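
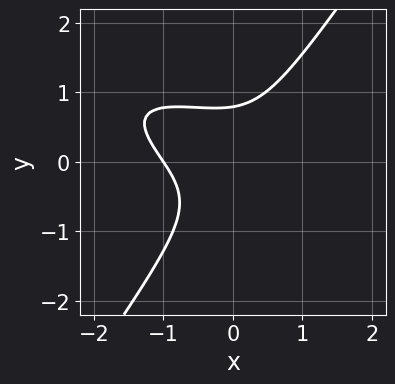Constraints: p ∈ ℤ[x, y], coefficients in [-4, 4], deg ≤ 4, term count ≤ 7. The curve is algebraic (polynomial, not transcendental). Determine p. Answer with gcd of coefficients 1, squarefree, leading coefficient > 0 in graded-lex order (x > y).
x^3 + 2*x^2*y + x*y^2 - 2*y^3 + 1

The degree is 3 — no degree-2 curve has this shape.
Against the integer gridlines: it crosses the x-axis at the gridline x = -1.
These observations pin down the coefficients.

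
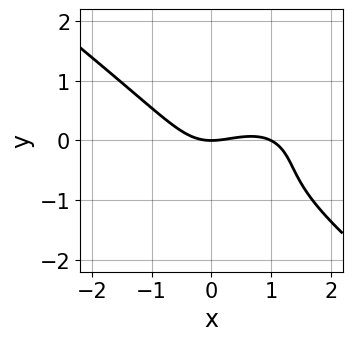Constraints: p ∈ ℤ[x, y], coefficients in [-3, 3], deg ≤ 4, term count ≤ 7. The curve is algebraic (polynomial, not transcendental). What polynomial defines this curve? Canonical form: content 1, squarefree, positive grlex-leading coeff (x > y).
(a) deg p = 3. No degree-2 curve has this shape.
(b) From the axis intercepts and sections: among the integer gridlines, it crosses the x-axis at x ∈ {0, 1}; it meets the y-axis at y = 0 (among the integer gridlines).
(c) The integer polynomial consistent with all of this is the stated p.

x^3 + 2*y^3 - x^2 + 2*y^2 + 2*y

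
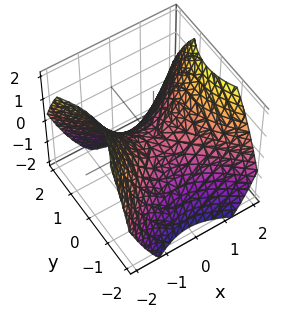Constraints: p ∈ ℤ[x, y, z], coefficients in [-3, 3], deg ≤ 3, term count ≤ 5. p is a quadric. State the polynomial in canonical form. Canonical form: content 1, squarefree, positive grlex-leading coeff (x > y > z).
First, degree: a hyperbolic paraboloid; a quadric, so deg p = 2.
Next, symmetries: it's symmetric under y → −y, forcing even powers of y; the x ↦ −x reflection is a symmetry, so x appears only in even powers.
Next, reading off the gridlines: one z-axis crossing is at z = 0; one x-axis crossing is at x = 0; it meets the y-axis at y = 0 (among the integer gridlines).
Finally, the integer polynomial consistent with all of this is the stated p.

2*x^2 - 2*y^2 - 3*z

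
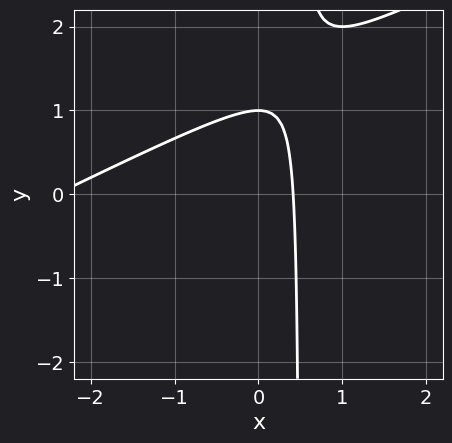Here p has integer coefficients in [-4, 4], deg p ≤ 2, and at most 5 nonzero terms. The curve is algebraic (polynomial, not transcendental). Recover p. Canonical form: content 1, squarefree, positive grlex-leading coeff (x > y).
1. Degree: the shape is more complex than any degree-1 curve, so deg p = 2.
2. Checking where it meets the axes: one y-axis crossing is at y = 1.
3. These observations pin down the coefficients.

x^2 - 2*x*y + 2*x + y - 1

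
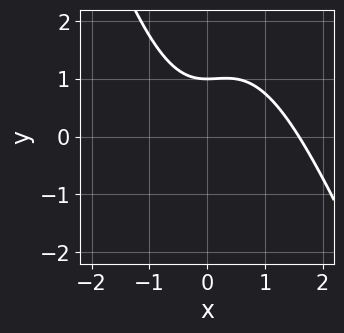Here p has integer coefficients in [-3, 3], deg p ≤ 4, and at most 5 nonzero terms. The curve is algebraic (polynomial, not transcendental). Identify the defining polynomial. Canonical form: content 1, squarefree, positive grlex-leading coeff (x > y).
(a) The degree is 3 — no degree-2 curve has this shape.
(b) Observable constraints: one y-axis crossing is at y = 1.
(c) Together with the visible shape, these determine p as stated.

2*x^3 + x^2*y - 2*x^2 + 3*y - 3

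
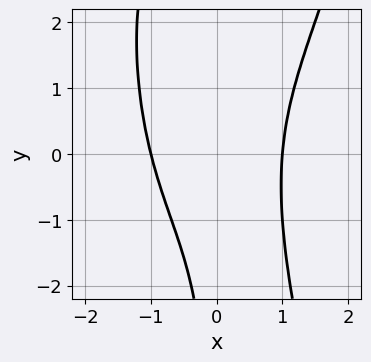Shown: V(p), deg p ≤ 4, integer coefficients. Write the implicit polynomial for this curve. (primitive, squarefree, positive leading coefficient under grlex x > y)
3*x^4 - 2*x^2*y - x*y^2 + x*y - 3

1. The degree is 4 — a generic line meets the curve in up to 4 points.
2. Checking where it meets the axes: among the integer gridlines, it crosses the x-axis at x ∈ {-1, 1}; the curve avoids every integer y-axis point in the box.
3. Matching integer coefficients to the picture gives p.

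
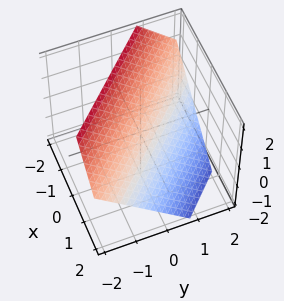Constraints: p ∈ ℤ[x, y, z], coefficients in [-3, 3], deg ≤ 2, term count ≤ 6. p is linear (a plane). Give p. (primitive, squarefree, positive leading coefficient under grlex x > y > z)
1. The degree is 1 — the surface is flat (a plane).
2. Matching integer coefficients to the picture gives p.

3*x + 3*y + 3*z - 2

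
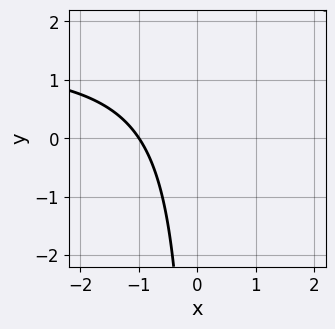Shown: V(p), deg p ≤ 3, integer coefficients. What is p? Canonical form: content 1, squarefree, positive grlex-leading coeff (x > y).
1. deg p = 2. The shape is more complex than any degree-1 curve.
2. Reading off the gridlines: it crosses the x-axis at the gridline x = -1; the curve avoids every integer y-axis point in the box.
3. Together with the visible shape, these determine p as stated.

2*x*y - 3*x - 3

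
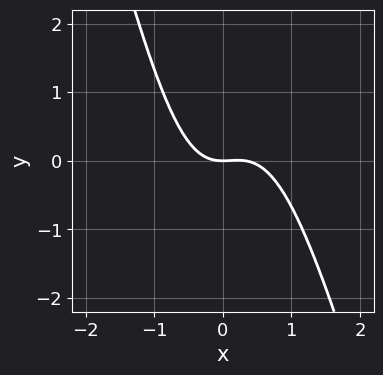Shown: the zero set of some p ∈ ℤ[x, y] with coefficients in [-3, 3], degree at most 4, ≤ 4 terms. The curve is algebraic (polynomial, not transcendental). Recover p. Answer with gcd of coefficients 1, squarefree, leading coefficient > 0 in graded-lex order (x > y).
3*x^3 + x^2*y - x^2 + 2*y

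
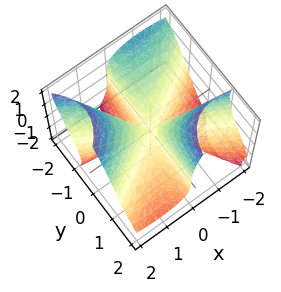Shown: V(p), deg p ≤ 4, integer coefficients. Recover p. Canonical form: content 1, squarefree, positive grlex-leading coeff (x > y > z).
(a) deg p = 3.
(b) Against the integer gridlines: one z-axis crossing is at z = 0; it meets the x-axis at x = 0 (among the integer gridlines); every point of the y-axis in the box is on the surface.
(c) Fitting integer coefficients to these (and the overall shape) gives p.

x^3 - 3*x*y^2 - 3*x*y*z - z^3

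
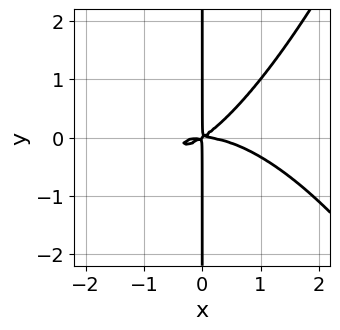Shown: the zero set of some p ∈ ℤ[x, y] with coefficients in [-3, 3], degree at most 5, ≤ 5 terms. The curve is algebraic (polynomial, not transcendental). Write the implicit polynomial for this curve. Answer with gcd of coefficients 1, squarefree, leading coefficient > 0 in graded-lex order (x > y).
x^4 + 2*x^2*y - 3*x*y^2

(a) deg p = 4. No degree-3 curve has this shape.
(b) From the visible intercepts: every point of the y-axis in the box is on the curve.
(c) Matching integer coefficients to the picture gives p.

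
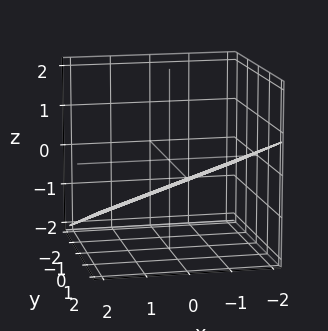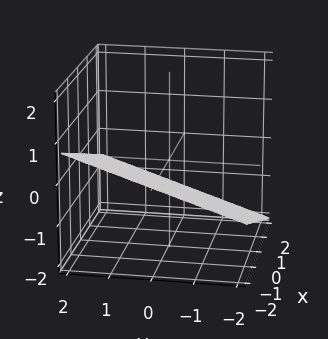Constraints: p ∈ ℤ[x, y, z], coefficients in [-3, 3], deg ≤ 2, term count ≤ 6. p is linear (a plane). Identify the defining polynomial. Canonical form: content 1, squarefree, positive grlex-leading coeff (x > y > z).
x - y + 3*z + 2

1. Degree: the surface is flat (a plane), so deg p = 1.
2. Against the integer gridlines: it meets the y-axis at y = 2 (among the integer gridlines); it meets the x-axis at x = -2 (among the integer gridlines).
3. These observations pin down the coefficients.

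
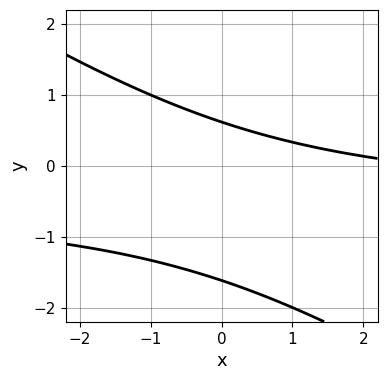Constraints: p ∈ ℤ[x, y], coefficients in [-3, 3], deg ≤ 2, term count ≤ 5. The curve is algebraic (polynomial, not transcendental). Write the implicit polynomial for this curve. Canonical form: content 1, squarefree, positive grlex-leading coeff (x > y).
The degree is 2 — a generic line meets the curve in up to 2 points.
From the axis intercepts and sections: the curve avoids every integer x-axis point in the box.
Solving for integer coefficients yields p as stated.

2*x*y + 3*y^2 + x + 3*y - 3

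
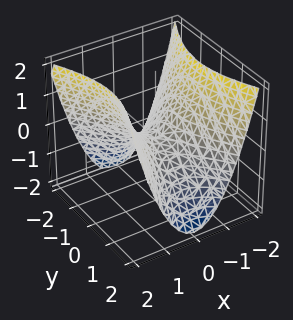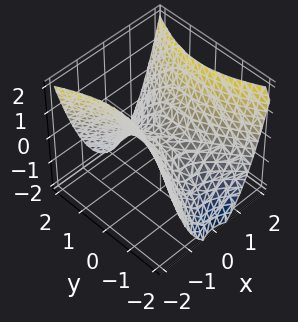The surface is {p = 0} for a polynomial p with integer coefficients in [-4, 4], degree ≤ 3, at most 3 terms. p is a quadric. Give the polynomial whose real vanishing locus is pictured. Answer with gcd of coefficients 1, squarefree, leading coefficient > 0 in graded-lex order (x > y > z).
2*x^2 - y^2 - 2*z

(a) Degree: a saddle surface; a quadric, so deg p = 2.
(b) Symmetries: the x ↦ −x reflection is a symmetry, so x appears only in even powers; it's symmetric under y → −y, forcing even powers of y.
(c) Against the integer gridlines: it meets the z-axis at z = 0 (among the integer gridlines); it crosses the x-axis at the gridline x = 0; it meets the y-axis at y = 0 (among the integer gridlines).
(d) Matching integer coefficients to the picture gives p.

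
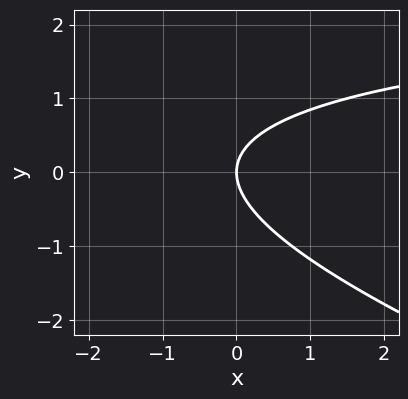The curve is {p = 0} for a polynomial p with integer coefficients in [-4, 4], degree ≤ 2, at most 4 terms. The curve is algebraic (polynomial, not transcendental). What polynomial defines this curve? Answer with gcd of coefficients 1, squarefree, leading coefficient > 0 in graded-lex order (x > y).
(a) Degree: the shape is more complex than any degree-1 curve, so deg p = 2.
(b) From the axis intercepts and sections: it crosses the y-axis at the gridline y = 0; it meets the x-axis at x = 0 (among the integer gridlines).
(c) Assembling these constraints gives the stated polynomial.

x*y + 3*y^2 - 3*x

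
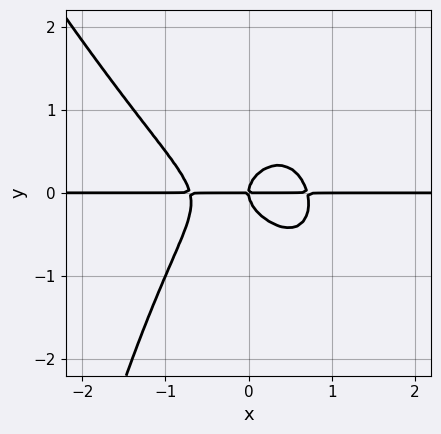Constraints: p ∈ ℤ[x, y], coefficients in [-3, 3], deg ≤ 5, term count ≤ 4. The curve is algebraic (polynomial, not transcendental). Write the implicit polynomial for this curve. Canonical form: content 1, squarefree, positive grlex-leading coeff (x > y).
(a) Degree: a generic line meets the curve in up to 4 points, so deg p = 4.
(b) Checking where it meets the axes: it meets the y-axis at y = 0 (among the integer gridlines); the visible x-axis segment lies entirely on the curve.
(c) Together with the visible shape, these determine p as stated.

2*x^3*y + x^2*y^2 + 2*y^3 - x*y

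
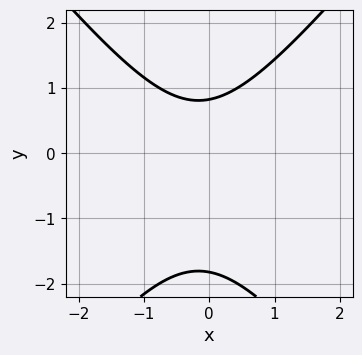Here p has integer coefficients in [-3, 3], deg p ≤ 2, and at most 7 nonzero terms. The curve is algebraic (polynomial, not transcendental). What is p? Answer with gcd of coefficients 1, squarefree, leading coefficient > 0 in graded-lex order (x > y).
1. Degree: a generic line meets the curve in up to 2 points, so deg p = 2.
2. Observable constraints: no x-intercept at any integer in the box.
3. Together with the visible shape, these determine p as stated.

3*x^2 - 2*y^2 + x - 2*y + 3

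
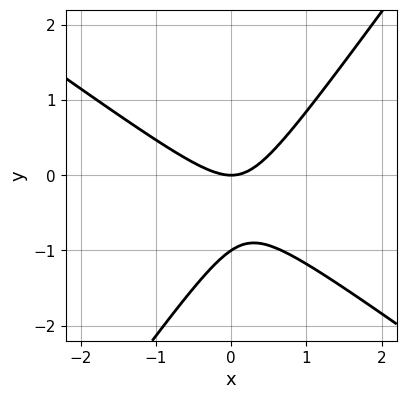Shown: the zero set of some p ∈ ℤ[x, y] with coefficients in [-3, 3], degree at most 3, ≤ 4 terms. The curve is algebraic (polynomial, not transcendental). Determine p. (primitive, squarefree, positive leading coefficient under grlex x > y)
3*x^2 + 2*x*y - 3*y^2 - 3*y

First, deg p = 2. A generic line meets the curve in up to 2 points.
Then, reading off the gridlines: it meets the x-axis at x = 0 (among the integer gridlines); among the integer gridlines, it crosses the y-axis at y ∈ {-1, 0}.
Finally, together with the visible shape, these determine p as stated.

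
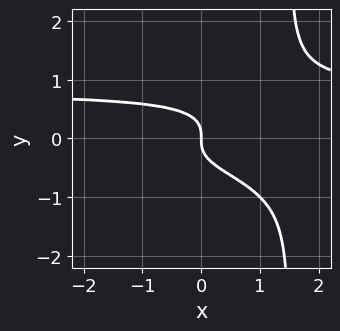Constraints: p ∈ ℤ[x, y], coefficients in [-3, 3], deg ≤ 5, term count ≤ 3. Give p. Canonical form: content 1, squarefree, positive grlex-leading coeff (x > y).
2*x*y^3 - 3*y^3 - x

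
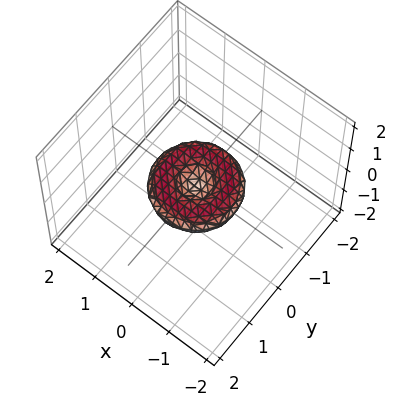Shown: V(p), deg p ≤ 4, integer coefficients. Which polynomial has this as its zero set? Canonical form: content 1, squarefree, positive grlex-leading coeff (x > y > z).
(a) deg p = 4.
(b) Symmetries: rotational symmetry about the z-axis ⇒ p depends on x, y only through x² + y².
(c) From the axis intercepts and sections: a circular section at z = 0 has radius exactly 1; the x-axis gridline crossings are at x ∈ {-1, 0, 1}; it meets the z-axis at z = 0 (among the integer gridlines).
(d) The integer polynomial consistent with all of this is the stated p.

x^4 + 2*x^2*y^2 + y^4 - x^2 - y^2 + 3*z^2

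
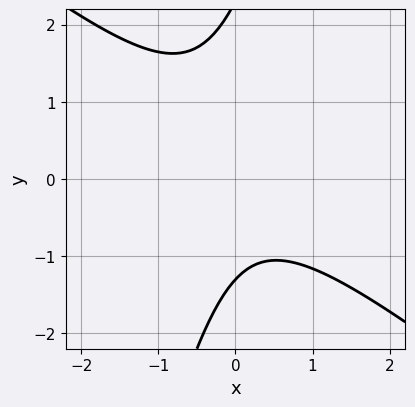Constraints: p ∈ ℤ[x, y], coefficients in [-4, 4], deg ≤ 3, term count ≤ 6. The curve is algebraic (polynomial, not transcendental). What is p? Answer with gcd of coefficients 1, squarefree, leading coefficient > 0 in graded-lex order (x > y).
3*x^2 + 3*x*y - y^2 + y + 3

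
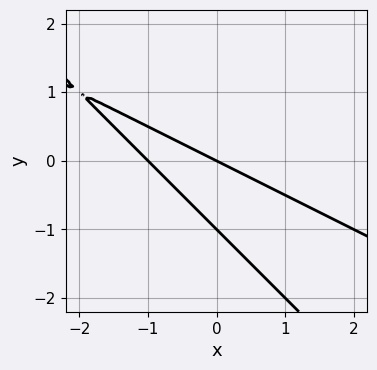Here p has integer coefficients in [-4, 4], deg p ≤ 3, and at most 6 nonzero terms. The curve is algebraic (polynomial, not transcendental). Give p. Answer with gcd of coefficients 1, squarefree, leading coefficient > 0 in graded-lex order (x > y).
(a) The degree is 2 — no degree-1 curve has this shape.
(b) Reading off the gridlines: among the integer gridlines, it crosses the y-axis at y ∈ {-1, 0}; among the integer gridlines, it crosses the x-axis at x ∈ {-1, 0}.
(c) These observations pin down the coefficients.

x^2 + 3*x*y + 2*y^2 + x + 2*y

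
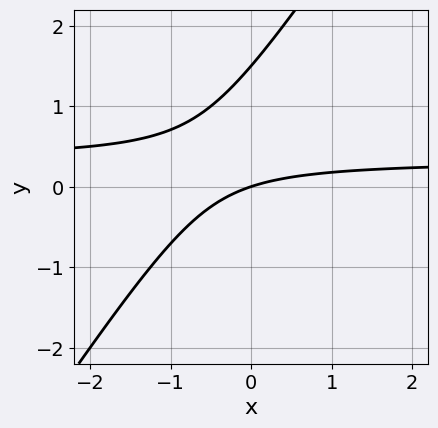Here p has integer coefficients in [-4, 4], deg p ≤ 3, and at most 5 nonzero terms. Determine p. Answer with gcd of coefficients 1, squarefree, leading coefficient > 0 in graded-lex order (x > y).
3*x*y - 2*y^2 - x + 3*y

(a) Degree: the shape is more complex than any degree-1 curve, so deg p = 2.
(b) Against the integer gridlines: it meets the y-axis at y = 0 (among the integer gridlines); it meets the x-axis at x = 0 (among the integer gridlines).
(c) Together with the visible shape, these determine p as stated.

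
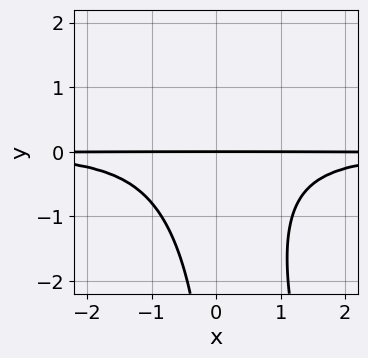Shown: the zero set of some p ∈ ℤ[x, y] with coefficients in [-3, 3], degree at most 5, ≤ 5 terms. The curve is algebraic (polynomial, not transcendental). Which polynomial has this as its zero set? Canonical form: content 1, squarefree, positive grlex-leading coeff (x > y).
3*x^2*y^2 + x*y^3 + 3*y

1. The degree is 4 — no degree-3 curve has this shape.
2. Against the integer gridlines: every point of the x-axis in the box is on the curve; it crosses the y-axis at the gridline y = 0.
3. Putting this together gives p.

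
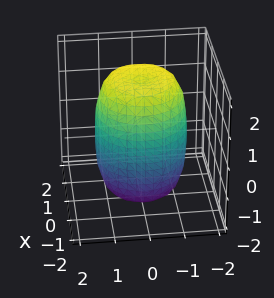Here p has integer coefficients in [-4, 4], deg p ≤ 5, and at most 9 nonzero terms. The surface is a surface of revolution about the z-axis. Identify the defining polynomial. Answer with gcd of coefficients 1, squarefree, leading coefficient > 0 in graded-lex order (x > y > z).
deg p = 4.
Symmetries: rotational symmetry about the z-axis ⇒ p depends on x, y only through x² + y².
From the axis intercepts and sections: a circular section at z = 1 has radius between 1 and 2.
Solving for integer coefficients yields p as stated.

2*x^4 + 4*x^2*y^2 + 2*y^4 - 2*x^2 - 2*y^2 + z^2 - 3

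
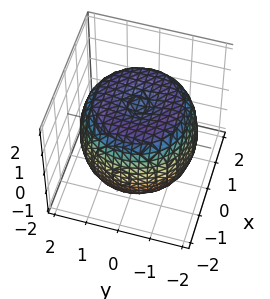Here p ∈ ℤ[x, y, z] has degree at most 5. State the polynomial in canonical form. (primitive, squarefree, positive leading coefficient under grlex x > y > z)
(a) Degree: no degree-3 surface has this shape, so deg p = 4.
(b) Symmetries: every cross-section ⟂ z is a circle, so x, y appear only via x² + y².
(c) Against the integer gridlines: a circular section at z = 1 has radius between 1 and 2.
(d) Assembling these constraints gives the stated polynomial.

x^4 + 2*x^2*y^2 + y^4 - 2*x^2 - 2*y^2 + 2*z^2 - 3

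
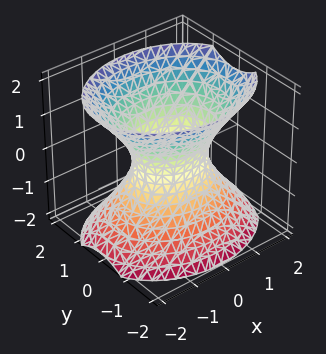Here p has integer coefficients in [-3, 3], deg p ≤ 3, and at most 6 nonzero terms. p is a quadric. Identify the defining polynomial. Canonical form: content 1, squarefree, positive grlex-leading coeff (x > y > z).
2*x^2 + 3*y^2 - 2*z^2 - 2

1. The degree is 2 — one connected sheet with a waist; a quadric.
2. Symmetries: the z ↦ −z reflection is a symmetry, so z appears only in even powers; it's symmetric under y → −y, forcing even powers of y; mirror symmetry x ↦ −x ⇒ only even powers of x.
3. Checking where it meets the axes: no z-intercept at any integer in the box; the x-axis gridline crossings are at x ∈ {-1, 1}.
4. Assembling these constraints gives the stated polynomial.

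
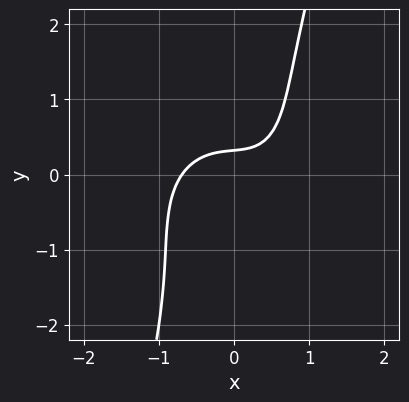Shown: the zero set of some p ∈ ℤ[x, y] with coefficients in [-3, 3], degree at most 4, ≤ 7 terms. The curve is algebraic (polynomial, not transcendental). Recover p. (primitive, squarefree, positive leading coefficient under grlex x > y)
First, degree: the shape is more complex than any degree-2 curve, so deg p = 3.
Finally, solving for integer coefficients yields p as stated.

3*x^3 + 3*x*y^2 - y^3 - 3*y + 1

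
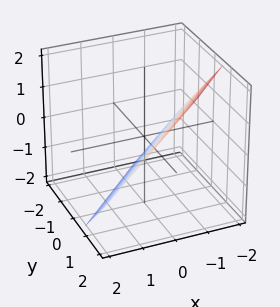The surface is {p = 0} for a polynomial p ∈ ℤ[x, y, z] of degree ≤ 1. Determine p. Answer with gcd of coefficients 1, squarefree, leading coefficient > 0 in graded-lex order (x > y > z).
3*x - 3*y + 3*z + 2

First, deg p = 1.
Finally, matching integer coefficients to the picture gives p.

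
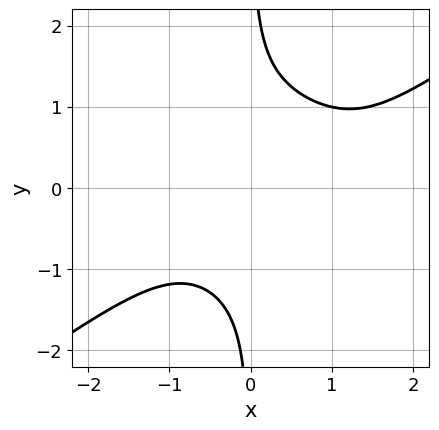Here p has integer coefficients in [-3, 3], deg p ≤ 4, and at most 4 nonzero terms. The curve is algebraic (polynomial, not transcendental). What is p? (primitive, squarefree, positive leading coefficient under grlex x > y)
Degree: the shape is more complex than any degree-3 curve, so deg p = 4.
From the axis intercepts and sections: no x-intercept at any integer in the box; it misses every integer gridline on the y-axis.
Putting this together gives p.

x^4 - 3*x*y^3 - x^3 + 3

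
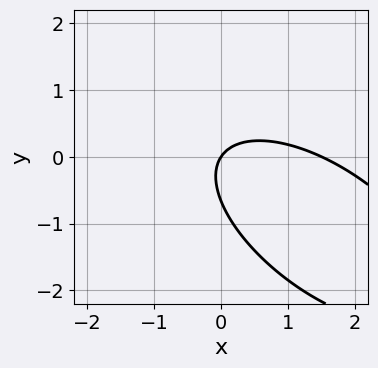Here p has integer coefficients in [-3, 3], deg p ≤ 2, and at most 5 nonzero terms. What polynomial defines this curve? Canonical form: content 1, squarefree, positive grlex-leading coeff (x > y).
1. Degree: no degree-1 curve has this shape, so deg p = 2.
2. From the visible intercepts: it crosses the x-axis at the gridline x = 0; it meets the y-axis at y = 0 (among the integer gridlines).
3. These observations pin down the coefficients.

2*x^2 + 3*x*y + 3*y^2 - 3*x + 2*y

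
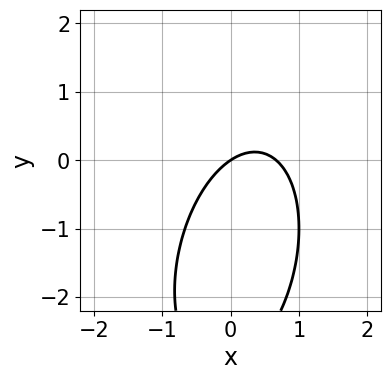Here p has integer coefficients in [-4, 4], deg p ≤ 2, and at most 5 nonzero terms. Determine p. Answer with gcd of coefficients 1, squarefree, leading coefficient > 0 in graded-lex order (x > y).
Degree: the shape is more complex than any degree-1 curve, so deg p = 2.
Reading off the gridlines: one y-axis crossing is at y = 0; one x-axis crossing is at x = 0.
Putting this together gives p.

3*x^2 - x*y + y^2 - 2*x + 3*y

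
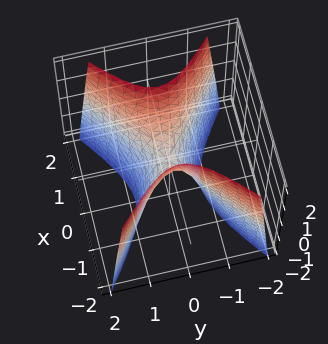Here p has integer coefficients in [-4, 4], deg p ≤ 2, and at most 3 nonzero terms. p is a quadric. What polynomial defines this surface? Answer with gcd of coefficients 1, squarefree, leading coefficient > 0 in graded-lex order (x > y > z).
2*x^2 - 3*y^2 - z

(a) Degree: a hyperbolic paraboloid; a quadric, so deg p = 2.
(b) Symmetries: mirror symmetry x ↦ −x ⇒ only even powers of x; it's symmetric under y → −y, forcing even powers of y.
(c) Observable constraints: it crosses the x-axis at the gridline x = 0; it crosses the y-axis at the gridline y = 0.
(d) Putting this together gives p.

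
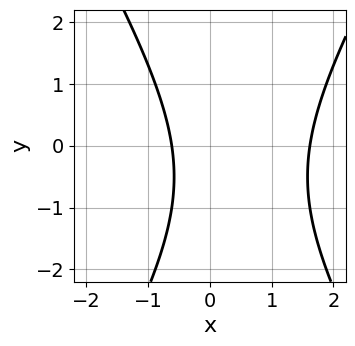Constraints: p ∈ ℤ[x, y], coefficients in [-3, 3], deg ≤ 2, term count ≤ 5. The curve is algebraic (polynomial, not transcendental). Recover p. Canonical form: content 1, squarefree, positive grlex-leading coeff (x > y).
3*x^2 - y^2 - 3*x - y - 3

1. deg p = 2. A generic line meets the curve in up to 2 points.
2. Reading off the gridlines: no y-intercept at any integer in the box.
3. Matching integer coefficients to the picture gives p.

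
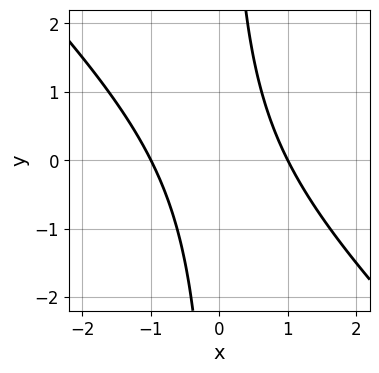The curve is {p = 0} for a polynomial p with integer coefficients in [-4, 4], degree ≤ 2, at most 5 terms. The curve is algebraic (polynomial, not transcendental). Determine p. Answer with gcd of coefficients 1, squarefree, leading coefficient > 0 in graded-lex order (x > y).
deg p = 2. No degree-1 curve has this shape.
Checking where it meets the axes: the x-axis gridline crossings are at x ∈ {-1, 1}; the curve avoids every integer y-axis point in the box.
Matching integer coefficients to the picture gives p.

x^2 + x*y - 1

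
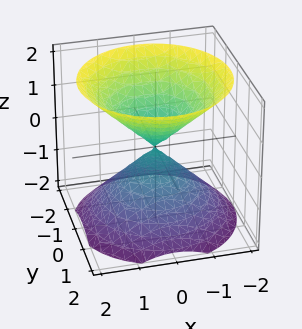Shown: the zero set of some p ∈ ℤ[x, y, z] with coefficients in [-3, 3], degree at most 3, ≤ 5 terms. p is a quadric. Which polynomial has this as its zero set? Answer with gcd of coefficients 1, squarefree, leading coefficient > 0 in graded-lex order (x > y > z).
I count 2 distinct pieces. Treating them together as one polynomial.
Degree: a double cone through the origin; a quadric, so deg p = 2.
Symmetries: the surface is invariant under rotation about z: p = q(x² + y², z); mirror symmetry z ↦ −z ⇒ only even powers of z.
Checking where it meets the axes: one z-axis crossing is at z = 0; it crosses the x-axis at the gridline x = 0; it crosses the y-axis at the gridline y = 0; a circular section at z = 1 has radius exactly 1.
Assembling these constraints gives the stated polynomial.

x^2 + y^2 - z^2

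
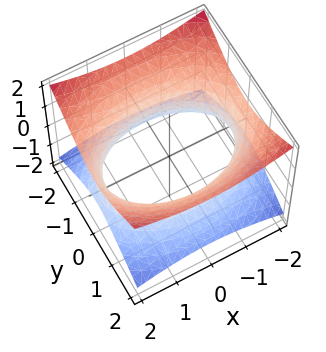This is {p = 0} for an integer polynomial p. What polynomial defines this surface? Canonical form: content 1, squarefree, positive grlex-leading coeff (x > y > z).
The degree is 2 — an hourglass — one-sheet hyperboloid; a quadric.
Symmetries: mirror symmetry z ↦ −z ⇒ only even powers of z; the y ↦ −y reflection is a symmetry, so y appears only in even powers; mirror symmetry x ↦ −x ⇒ only even powers of x.
From the visible intercepts: no z-intercept at any integer in the box.
Fitting integer coefficients to these (and the overall shape) gives p.

x^2 + 2*y^2 - 3*z^2 - 3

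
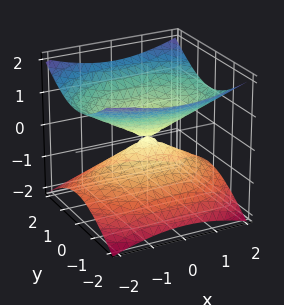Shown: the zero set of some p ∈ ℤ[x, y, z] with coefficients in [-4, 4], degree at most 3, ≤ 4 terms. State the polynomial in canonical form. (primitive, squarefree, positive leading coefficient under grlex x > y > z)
x^2 + 2*y^2 - 3*z^2

Degree: a double cone through the origin; a quadric, so deg p = 2.
Symmetries: it's symmetric under x → −x, forcing even powers of x; the z ↦ −z reflection is a symmetry, so z appears only in even powers; the y ↦ −y reflection is a symmetry, so y appears only in even powers.
Against the integer gridlines: one z-axis crossing is at z = 0; it meets the y-axis at y = 0 (among the integer gridlines); one x-axis crossing is at x = 0.
Matching integer coefficients to the picture gives p.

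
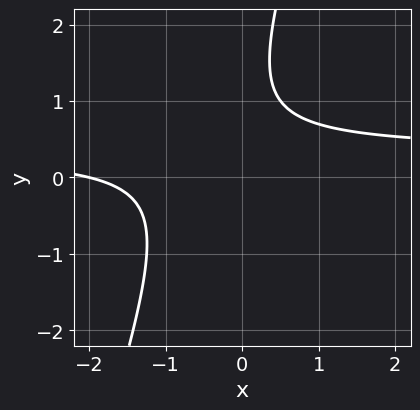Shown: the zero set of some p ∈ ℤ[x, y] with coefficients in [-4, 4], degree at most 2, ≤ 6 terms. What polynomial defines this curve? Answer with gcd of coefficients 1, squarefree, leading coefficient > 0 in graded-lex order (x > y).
3*x*y - y^2 - x + 2*y - 2

First, deg p = 2.
Then, from the visible intercepts: no y-intercept at any integer in the box; one x-axis crossing is at x = -2.
Finally, matching integer coefficients to the picture gives p.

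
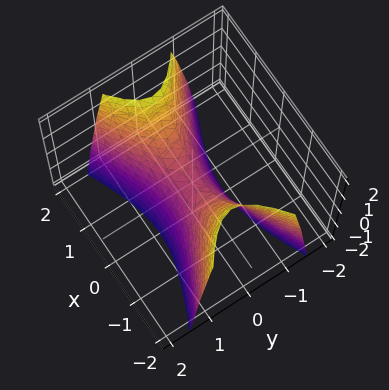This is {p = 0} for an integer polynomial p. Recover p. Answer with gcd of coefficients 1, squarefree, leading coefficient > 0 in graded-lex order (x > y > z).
First, degree: a hyperbolic paraboloid; a quadric, so deg p = 2.
Then, symmetries: it's symmetric under y → −y, forcing even powers of y; the x ↦ −x reflection is a symmetry, so x appears only in even powers.
Next, checking where it meets the axes: one y-axis crossing is at y = 0; one z-axis crossing is at z = 0; it crosses the x-axis at the gridline x = 0.
Finally, putting this together gives p.

x^2 - 3*y^2 - z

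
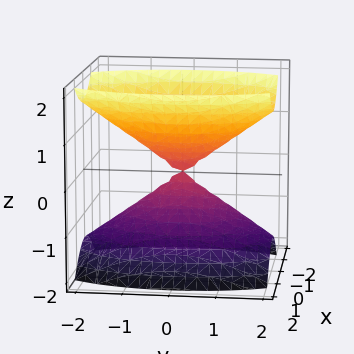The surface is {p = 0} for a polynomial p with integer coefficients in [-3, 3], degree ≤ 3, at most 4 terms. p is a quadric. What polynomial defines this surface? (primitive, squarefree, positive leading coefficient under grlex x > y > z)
I count 2 distinct pieces.
deg p = 2.
Symmetries: mirror symmetry x ↦ −x ⇒ only even powers of x; it's symmetric under z → −z, forcing even powers of z; mirror symmetry y ↦ −y ⇒ only even powers of y.
Checking where it meets the axes: it crosses the y-axis at the gridline y = 0; it crosses the x-axis at the gridline x = 0; it meets the z-axis at z = 0 (among the integer gridlines).
Assembling these constraints gives the stated polynomial.

3*x^2 + y^2 - 2*z^2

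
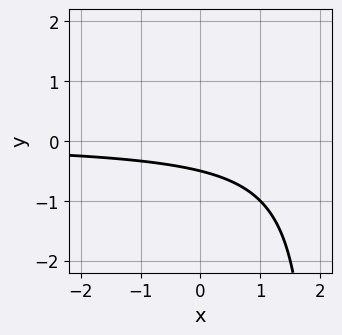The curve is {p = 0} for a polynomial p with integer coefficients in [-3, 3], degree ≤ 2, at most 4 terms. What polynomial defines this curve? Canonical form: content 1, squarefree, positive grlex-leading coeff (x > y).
The degree is 2 — the shape is more complex than any degree-1 curve.
From the visible intercepts: it misses every integer gridline on the x-axis.
Putting this together gives p.

x*y - 2*y - 1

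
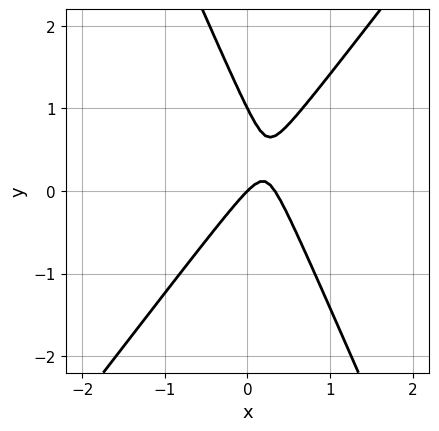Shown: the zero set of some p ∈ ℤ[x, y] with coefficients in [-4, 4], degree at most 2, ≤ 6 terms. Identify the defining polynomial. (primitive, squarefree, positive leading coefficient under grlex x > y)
3*x^2 - x*y - y^2 - x + y

1. Degree: no degree-1 curve has this shape, so deg p = 2.
2. Observable constraints: it crosses the x-axis at the gridline x = 0; the y-axis gridline crossings are at y ∈ {0, 1}.
3. Matching integer coefficients to the picture gives p.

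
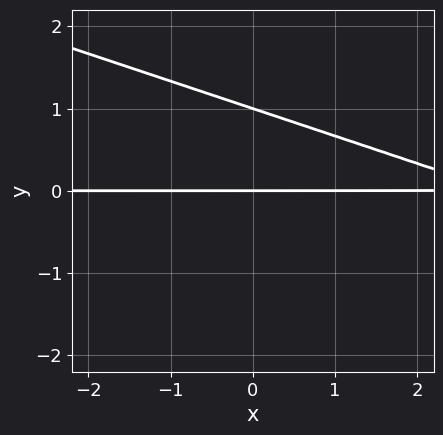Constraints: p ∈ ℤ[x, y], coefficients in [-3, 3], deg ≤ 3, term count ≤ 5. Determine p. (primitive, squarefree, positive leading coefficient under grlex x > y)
x*y + 3*y^2 - 3*y

1. deg p = 2.
2. Checking where it meets the axes: every point of the x-axis in the box is on the curve; the y-axis gridline crossings are at y ∈ {0, 1}.
3. These observations pin down the coefficients.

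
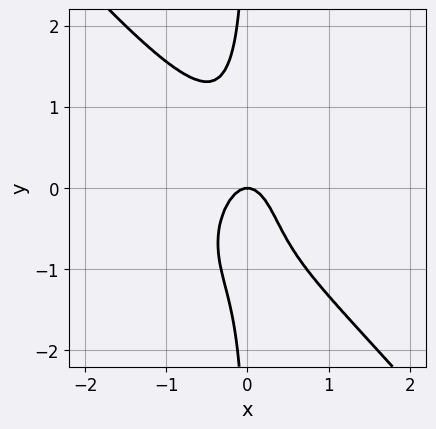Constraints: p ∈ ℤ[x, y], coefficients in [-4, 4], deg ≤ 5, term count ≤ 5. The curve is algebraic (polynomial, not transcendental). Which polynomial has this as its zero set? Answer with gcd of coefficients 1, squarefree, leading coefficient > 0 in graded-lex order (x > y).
1. deg p = 4. The shape is more complex than any degree-3 curve.
2. Against the integer gridlines: one y-axis crossing is at y = 0; one x-axis crossing is at x = 0.
3. These observations pin down the coefficients.

3*x^4 + 2*x*y^3 + 3*x^2 + y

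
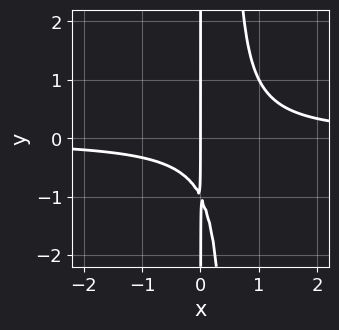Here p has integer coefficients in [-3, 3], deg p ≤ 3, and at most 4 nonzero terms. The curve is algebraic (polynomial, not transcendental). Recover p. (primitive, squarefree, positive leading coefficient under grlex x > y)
2*x^2*y - x*y - x

deg p = 3.
Against the integer gridlines: the visible y-axis segment lies entirely on the curve; one x-axis crossing is at x = 0.
The integer polynomial consistent with all of this is the stated p.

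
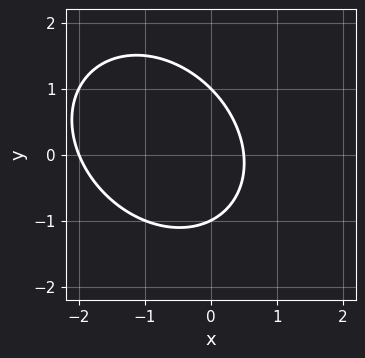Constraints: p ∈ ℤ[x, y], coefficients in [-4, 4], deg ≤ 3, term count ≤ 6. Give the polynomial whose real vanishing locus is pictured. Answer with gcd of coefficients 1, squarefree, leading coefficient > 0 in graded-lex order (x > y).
2*x^2 + x*y + 2*y^2 + 3*x - 2

Degree: the shape is more complex than any degree-1 curve, so deg p = 2.
From the visible intercepts: one x-axis crossing is at x = -2; among the integer gridlines, it crosses the y-axis at y ∈ {-1, 1}.
Solving for integer coefficients yields p as stated.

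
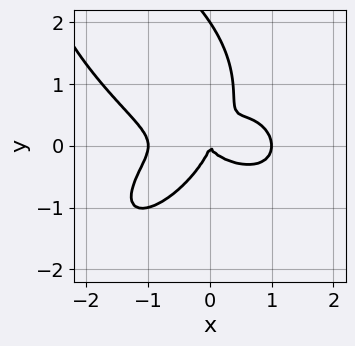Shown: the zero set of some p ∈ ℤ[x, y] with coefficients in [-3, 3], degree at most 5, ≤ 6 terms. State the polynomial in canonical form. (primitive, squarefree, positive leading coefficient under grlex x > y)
x^4 + y^4 + 3*x*y^2 - 2*y^3 - x^2

Degree: a generic line meets the curve in up to 4 points, so deg p = 4.
Observable constraints: the x-axis gridline crossings are at x ∈ {-1, 0, 1}; among the integer gridlines, it crosses the y-axis at y ∈ {0, 2}.
Matching integer coefficients to the picture gives p.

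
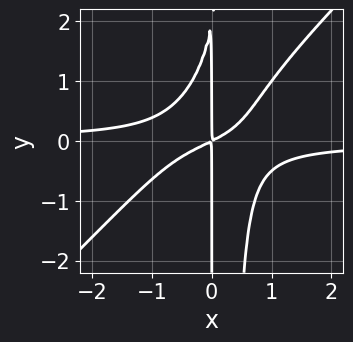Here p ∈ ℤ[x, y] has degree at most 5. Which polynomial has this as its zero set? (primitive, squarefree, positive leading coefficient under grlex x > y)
Degree: no degree-3 curve has this shape, so deg p = 4.
Against the integer gridlines: every point of the y-axis in the box is on the curve.
Assembling these constraints gives the stated polynomial.

3*x^3*y - 3*x^2*y^2 + x*y^2 + x^2 - 2*x*y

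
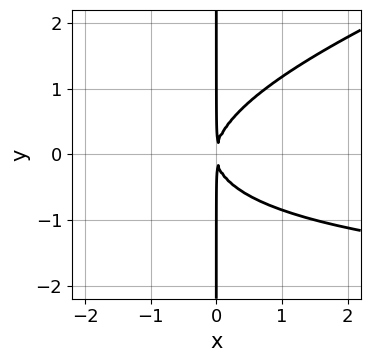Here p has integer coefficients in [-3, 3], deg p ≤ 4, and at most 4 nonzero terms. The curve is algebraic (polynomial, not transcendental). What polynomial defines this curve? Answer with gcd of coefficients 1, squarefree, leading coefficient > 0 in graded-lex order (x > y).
x^2*y - 3*x*y^2 + 3*x^2

Degree: a generic line meets the curve in up to 3 points, so deg p = 3.
From the axis intercepts and sections: every point of the y-axis in the box is on the curve.
The integer polynomial consistent with all of this is the stated p.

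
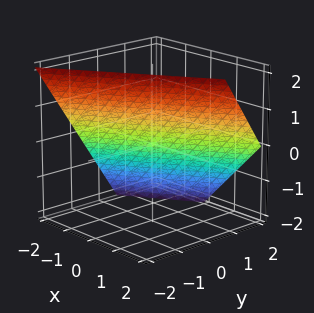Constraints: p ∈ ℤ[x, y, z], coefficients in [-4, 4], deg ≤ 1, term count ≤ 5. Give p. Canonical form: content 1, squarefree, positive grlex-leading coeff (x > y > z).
1. Degree: every cross-section is a straight line — this is a plane, so deg p = 1.
2. Checking where it meets the axes: it meets the z-axis at z = 1 (among the integer gridlines); it meets the x-axis at x = -1 (among the integer gridlines).
3. Fitting integer coefficients to these (and the overall shape) gives p.

2*x - 3*y - 2*z + 2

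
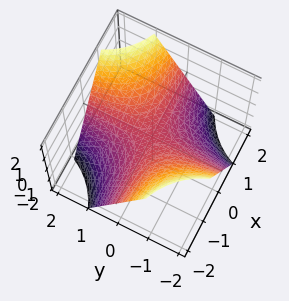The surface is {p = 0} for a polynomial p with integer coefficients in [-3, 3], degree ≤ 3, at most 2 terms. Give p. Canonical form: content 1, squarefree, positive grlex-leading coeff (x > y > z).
(a) deg p = 2.
(b) From the visible intercepts: the visible x-axis segment lies entirely on the surface; every point of the y-axis in the box is on the surface.
(c) Assembling these constraints gives the stated polynomial.

x*y - z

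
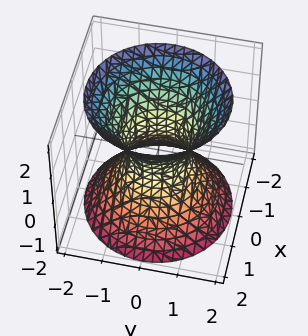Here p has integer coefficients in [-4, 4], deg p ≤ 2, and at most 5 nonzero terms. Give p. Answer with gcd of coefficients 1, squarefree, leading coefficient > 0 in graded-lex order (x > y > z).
Degree: an hourglass — one-sheet hyperboloid; a quadric, so deg p = 2.
Symmetries: the z ↦ −z reflection is a symmetry, so z appears only in even powers; rotational symmetry about the z-axis ⇒ p depends on x, y only through x² + y².
Checking where it meets the axes: a circular section at z = 0 has radius between 0 and 1; no z-intercept at any integer in the box.
Matching integer coefficients to the picture gives p.

3*x^2 + 3*y^2 - 2*z^2 - 2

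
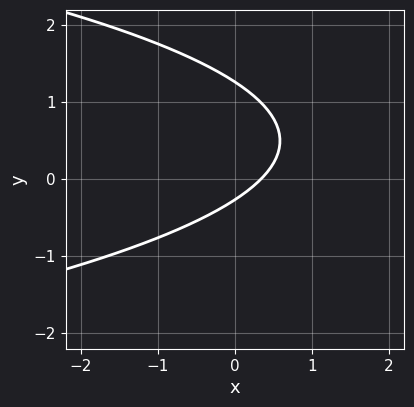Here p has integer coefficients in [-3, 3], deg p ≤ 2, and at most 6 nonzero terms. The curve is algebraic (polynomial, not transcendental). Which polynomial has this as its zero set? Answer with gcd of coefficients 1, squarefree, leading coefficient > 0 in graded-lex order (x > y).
(a) deg p = 2.
(b) Putting this together gives p.

3*y^2 + 3*x - 3*y - 1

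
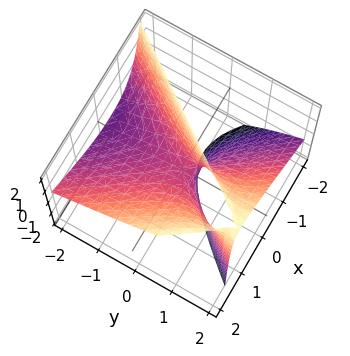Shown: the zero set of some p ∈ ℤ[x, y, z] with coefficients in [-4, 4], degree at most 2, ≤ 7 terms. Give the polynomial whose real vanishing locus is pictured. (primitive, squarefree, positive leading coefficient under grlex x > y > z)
(a) deg p = 2.
(b) Against the integer gridlines: one z-axis crossing is at z = 0; it crosses the x-axis at the gridline x = 0; it meets the y-axis at y = 0 (among the integer gridlines).
(c) The integer polynomial consistent with all of this is the stated p.

2*x^2 - 2*x*z - y^2 + 2*y*z - z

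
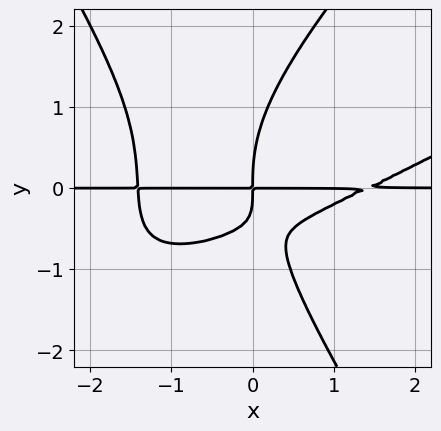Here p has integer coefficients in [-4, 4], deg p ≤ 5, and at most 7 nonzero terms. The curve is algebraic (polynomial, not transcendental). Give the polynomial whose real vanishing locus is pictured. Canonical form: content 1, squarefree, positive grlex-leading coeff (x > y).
deg p = 4. The shape is more complex than any degree-3 curve.
Observable constraints: every point of the x-axis in the box is on the curve.
Matching integer coefficients to the picture gives p.

x^3*y - 2*x^2*y^2 + y^4 - 3*x*y^2 - 2*x*y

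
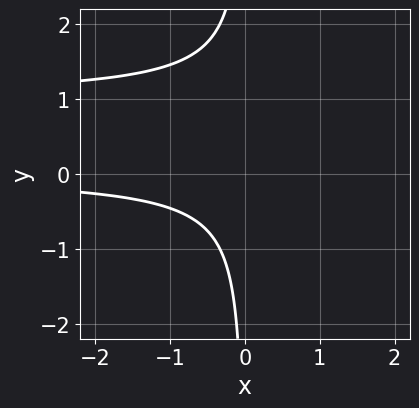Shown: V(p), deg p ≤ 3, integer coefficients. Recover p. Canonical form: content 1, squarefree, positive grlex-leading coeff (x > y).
3*x*y^2 - 3*x*y + 2

The degree is 3 — the shape is more complex than any degree-2 curve.
Against the integer gridlines: it misses every integer gridline on the x-axis; no y-intercept at any integer in the box.
Fitting integer coefficients to these (and the overall shape) gives p.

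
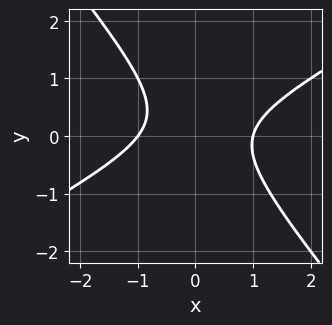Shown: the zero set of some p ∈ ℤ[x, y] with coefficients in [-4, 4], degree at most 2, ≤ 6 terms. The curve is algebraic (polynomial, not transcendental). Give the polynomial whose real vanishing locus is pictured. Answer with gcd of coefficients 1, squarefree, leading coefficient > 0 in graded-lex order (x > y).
2*x^2 - 2*x*y - 3*y^2 + y - 2

1. Degree: no degree-1 curve has this shape, so deg p = 2.
2. Observable constraints: the curve avoids every integer y-axis point in the box; the x-axis gridline crossings are at x ∈ {-1, 1}.
3. These observations pin down the coefficients.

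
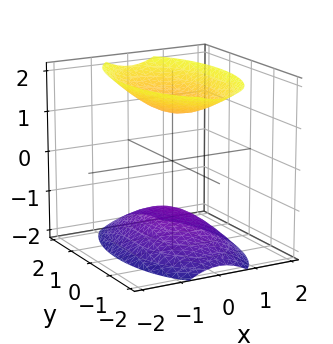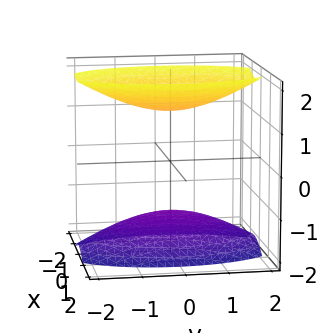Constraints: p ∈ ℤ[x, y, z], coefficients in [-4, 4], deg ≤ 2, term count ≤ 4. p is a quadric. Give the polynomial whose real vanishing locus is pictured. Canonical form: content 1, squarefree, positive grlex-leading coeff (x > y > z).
3*x^2 + y^2 - 2*z^2 + 3

(a) There are 2 components. They look like related sheets of one shape, so recover p as a whole.
(b) deg p = 2. Two separate bowl-shaped sheets opening away from each other; a quadric.
(c) Symmetries: the z ↦ −z reflection is a symmetry, so z appears only in even powers; the y ↦ −y reflection is a symmetry, so y appears only in even powers; it's symmetric under x → −x, forcing even powers of x.
(d) Checking where it meets the axes: the surface avoids every integer y-axis point in the box; it misses every integer gridline on the x-axis.
(e) Matching integer coefficients to the picture gives p.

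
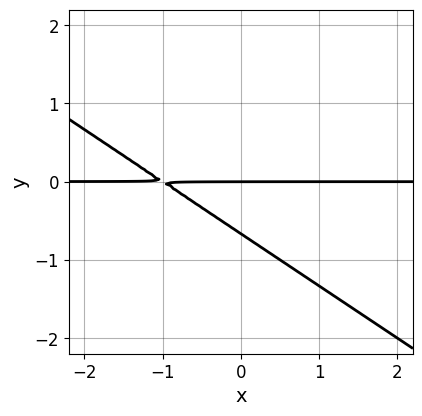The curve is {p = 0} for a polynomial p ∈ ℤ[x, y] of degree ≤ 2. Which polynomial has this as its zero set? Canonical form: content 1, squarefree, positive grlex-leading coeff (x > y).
2*x*y + 3*y^2 + 2*y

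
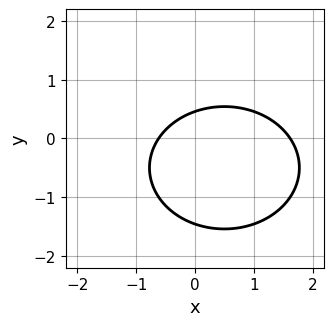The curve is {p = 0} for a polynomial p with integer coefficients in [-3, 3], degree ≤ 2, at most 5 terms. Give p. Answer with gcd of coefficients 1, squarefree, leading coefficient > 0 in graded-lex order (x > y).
2*x^2 + 3*y^2 - 2*x + 3*y - 2

(a) The degree is 2 — the shape is more complex than any degree-1 curve.
(b) Putting this together gives p.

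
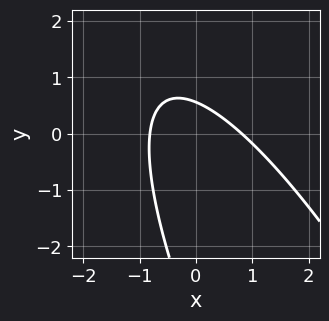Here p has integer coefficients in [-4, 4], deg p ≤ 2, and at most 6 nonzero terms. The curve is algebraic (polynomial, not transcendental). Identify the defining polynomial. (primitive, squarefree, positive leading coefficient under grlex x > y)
3*x^2 + 3*x*y + y^2 + 3*y - 2

First, degree: a generic line meets the curve in up to 2 points, so deg p = 2.
Finally, the integer polynomial consistent with all of this is the stated p.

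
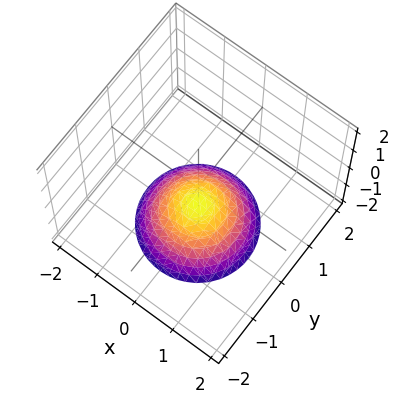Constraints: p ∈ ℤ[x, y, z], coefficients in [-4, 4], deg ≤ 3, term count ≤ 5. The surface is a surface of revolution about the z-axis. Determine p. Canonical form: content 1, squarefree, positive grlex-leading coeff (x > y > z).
First, the degree is 2 — the shape is more complex than any degree-1 surface.
Next, symmetry: every cross-section ⟂ z is a circle, so x, y appear only via x² + y².
Next, checking where it meets the axes: a circular section at z = -2 has radius between 1 and 2; it misses every integer gridline on the x-axis; it meets the z-axis at z = -1 (among the integer gridlines).
Finally, solving for integer coefficients yields p as stated.

2*x^2 + 2*y^2 + 3*z + 3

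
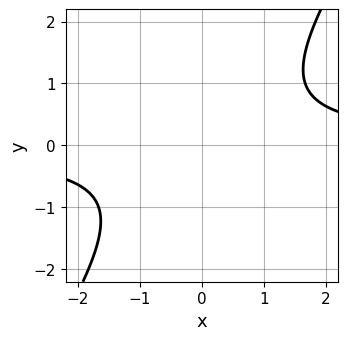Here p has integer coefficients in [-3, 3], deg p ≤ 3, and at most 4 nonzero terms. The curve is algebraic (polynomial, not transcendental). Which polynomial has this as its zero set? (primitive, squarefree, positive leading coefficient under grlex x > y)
Degree: the shape is more complex than any degree-1 curve, so deg p = 2.
Checking where it meets the axes: the curve avoids every integer y-axis point in the box; it misses every integer gridline on the x-axis.
Assembling these constraints gives the stated polynomial.

3*x*y - 2*y^2 - 3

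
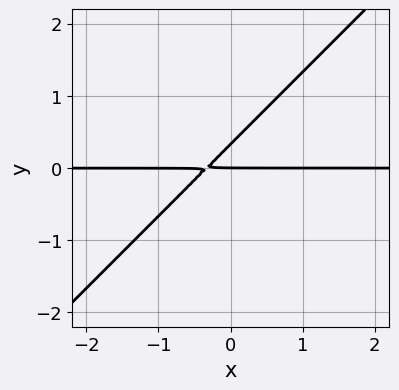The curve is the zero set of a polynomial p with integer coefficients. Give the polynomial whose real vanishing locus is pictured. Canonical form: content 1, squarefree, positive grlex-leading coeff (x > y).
3*x*y - 3*y^2 + y

1. Degree: no degree-1 curve has this shape, so deg p = 2.
2. Observable constraints: one y-axis crossing is at y = 0; the visible x-axis segment lies entirely on the curve.
3. Together with the visible shape, these determine p as stated.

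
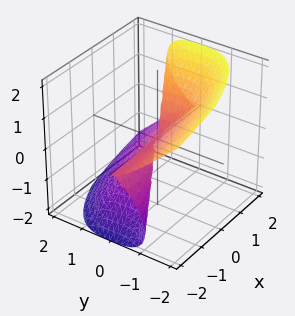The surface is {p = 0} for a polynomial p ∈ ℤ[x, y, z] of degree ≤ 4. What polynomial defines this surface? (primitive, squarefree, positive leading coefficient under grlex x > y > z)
x*z^2 - y^3 - z^3

Degree: no degree-2 surface has this shape, so deg p = 3.
Checking where it meets the axes: the visible x-axis segment lies entirely on the surface; it meets the y-axis at y = 0 (among the integer gridlines); one z-axis crossing is at z = 0.
Fitting integer coefficients to these (and the overall shape) gives p.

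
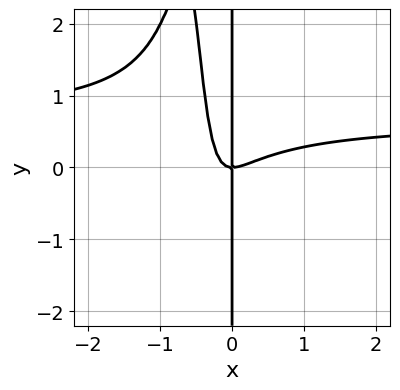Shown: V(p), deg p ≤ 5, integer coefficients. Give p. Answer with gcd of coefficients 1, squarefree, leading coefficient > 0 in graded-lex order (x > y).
(a) Degree: no degree-3 curve has this shape, so deg p = 4.
(b) Observable constraints: the visible y-axis segment lies entirely on the curve; it crosses the x-axis at the gridline x = 0.
(c) Together with the visible shape, these determine p as stated.

3*x^3*y - 2*x^3 + 3*x^2*y + x*y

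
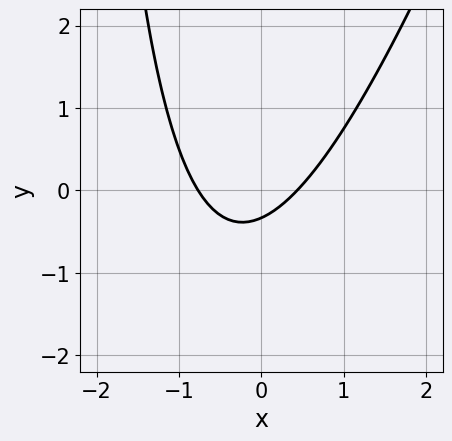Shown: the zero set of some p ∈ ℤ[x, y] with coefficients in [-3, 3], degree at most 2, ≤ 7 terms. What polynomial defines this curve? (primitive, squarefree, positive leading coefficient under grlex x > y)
3*x^2 - x*y + x - 3*y - 1

1. The degree is 2 — the shape is more complex than any degree-1 curve.
2. Solving for integer coefficients yields p as stated.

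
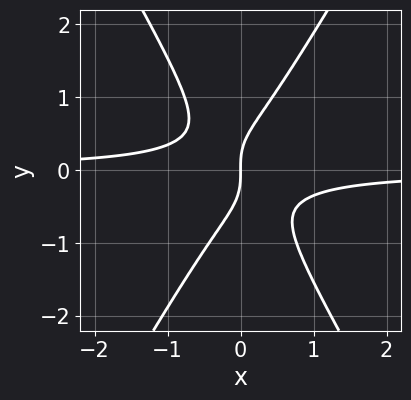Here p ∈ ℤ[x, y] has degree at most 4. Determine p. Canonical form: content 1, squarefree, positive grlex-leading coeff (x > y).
1. Degree: the shape is more complex than any degree-2 curve, so deg p = 3.
2. Observable constraints: one x-axis crossing is at x = 0; it meets the y-axis at y = 0 (among the integer gridlines).
3. These observations pin down the coefficients.

3*x^2*y - y^3 + x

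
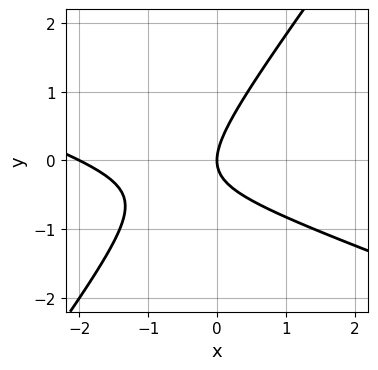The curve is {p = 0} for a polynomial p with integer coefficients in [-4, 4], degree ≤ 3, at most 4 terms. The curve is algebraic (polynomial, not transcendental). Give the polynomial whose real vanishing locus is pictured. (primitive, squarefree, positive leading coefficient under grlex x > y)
x^2 + 2*x*y - 2*y^2 + 2*x

1. The degree is 2 — no degree-1 curve has this shape.
2. From the axis intercepts and sections: it meets the y-axis at y = 0 (among the integer gridlines); among the integer gridlines, it crosses the x-axis at x ∈ {-2, 0}.
3. Assembling these constraints gives the stated polynomial.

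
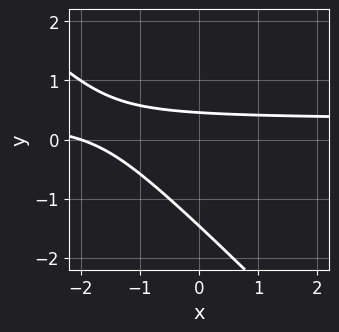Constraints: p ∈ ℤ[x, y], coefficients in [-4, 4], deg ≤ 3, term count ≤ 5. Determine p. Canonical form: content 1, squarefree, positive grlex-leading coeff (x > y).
3*x*y + 3*y^2 - x + 3*y - 2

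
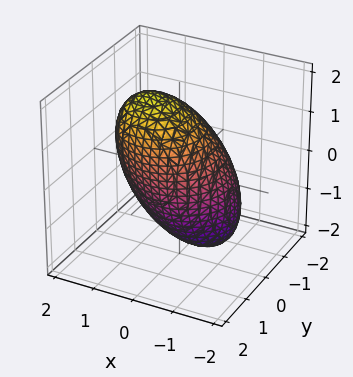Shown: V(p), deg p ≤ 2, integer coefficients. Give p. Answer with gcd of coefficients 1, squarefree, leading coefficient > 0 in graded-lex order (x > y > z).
(a) deg p = 2. A generic line meets the surface in up to 2 points.
(b) Solving for integer coefficients yields p as stated.

2*x^2 - x*z + 2*y^2 - y*z + z^2 - 3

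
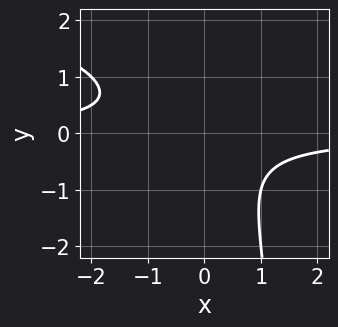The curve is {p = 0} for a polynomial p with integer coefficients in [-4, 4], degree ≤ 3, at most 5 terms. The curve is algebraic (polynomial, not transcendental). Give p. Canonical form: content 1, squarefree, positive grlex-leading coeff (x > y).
First, the degree is 3 — the shape is more complex than any degree-2 curve.
Next, against the integer gridlines: the curve avoids every integer x-axis point in the box; no y-intercept at any integer in the box.
Finally, together with the visible shape, these determine p as stated.

x*y^2 - 3*x*y - 2*y^2 - 2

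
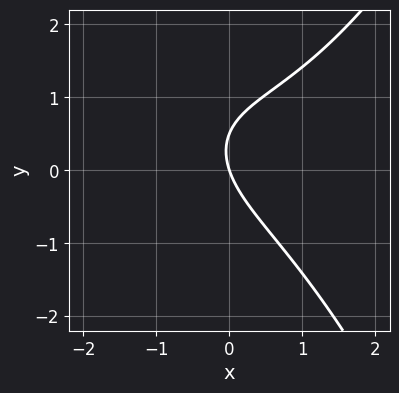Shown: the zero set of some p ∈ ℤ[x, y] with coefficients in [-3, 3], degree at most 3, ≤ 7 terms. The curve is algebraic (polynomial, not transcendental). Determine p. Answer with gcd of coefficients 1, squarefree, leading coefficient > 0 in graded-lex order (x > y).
(a) The degree is 3 — no degree-2 curve has this shape.
(b) Observable constraints: it meets the y-axis at y = 0 (among the integer gridlines); one x-axis crossing is at x = 0.
(c) Assembling these constraints gives the stated polynomial.

x^3 - x*y - 2*y^2 + 3*x + y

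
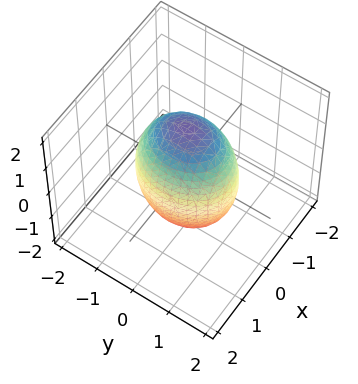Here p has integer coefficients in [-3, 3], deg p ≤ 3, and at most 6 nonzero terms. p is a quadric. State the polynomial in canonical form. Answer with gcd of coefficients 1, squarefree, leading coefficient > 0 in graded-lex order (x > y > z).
3*x^2 + 2*y^2 + z^2 - 3

1. Degree: bounded and convex; a quadric, so deg p = 2.
2. Symmetries: it's symmetric under x → −x, forcing even powers of x; it's symmetric under z → −z, forcing even powers of z; it's symmetric under y → −y, forcing even powers of y.
3. Checking where it meets the axes: among the integer gridlines, it crosses the x-axis at x ∈ {-1, 1}.
4. Solving for integer coefficients yields p as stated.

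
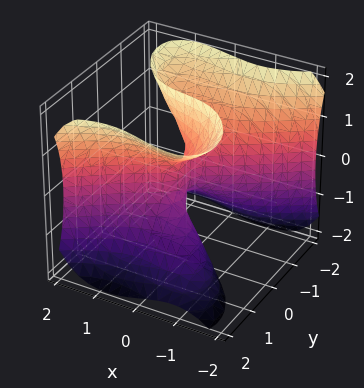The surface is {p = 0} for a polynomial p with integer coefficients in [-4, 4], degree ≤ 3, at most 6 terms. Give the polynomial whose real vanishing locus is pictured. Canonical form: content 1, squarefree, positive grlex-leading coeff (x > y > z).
3*x^3 - 2*x*y^2 - 3*y^3 + 3*y*z^2 + 2*x

(a) Degree: a generic line meets the surface in up to 3 points, so deg p = 3.
(b) Observable constraints: it meets the y-axis at y = 0 (among the integer gridlines); it meets the x-axis at x = 0 (among the integer gridlines).
(c) These observations pin down the coefficients. Check: (0, 0, -2) on the z-axis lies on the surface, and p(0, 0, -2) = 0. ✓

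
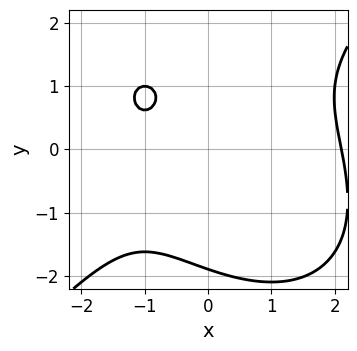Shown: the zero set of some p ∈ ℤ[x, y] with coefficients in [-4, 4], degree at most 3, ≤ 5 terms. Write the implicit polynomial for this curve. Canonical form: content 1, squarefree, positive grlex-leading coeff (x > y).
deg p = 3.
Reading off the gridlines: it misses every integer gridline on the x-axis.
Together with the visible shape, these determine p as stated.

x^3 - y^3 - 3*x + 2*y - 3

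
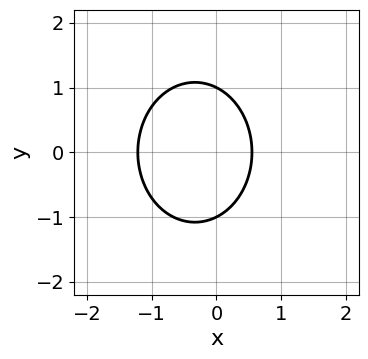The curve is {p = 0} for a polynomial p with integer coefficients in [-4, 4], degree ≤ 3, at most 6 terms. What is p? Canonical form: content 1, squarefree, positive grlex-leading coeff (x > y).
3*x^2 + 2*y^2 + 2*x - 2

1. The degree is 2 — the shape is more complex than any degree-1 curve.
2. Symmetries: mirror symmetry y ↦ −y ⇒ only even powers of y.
3. Observable constraints: among the integer gridlines, it crosses the y-axis at y ∈ {-1, 1}.
4. Matching integer coefficients to the picture gives p.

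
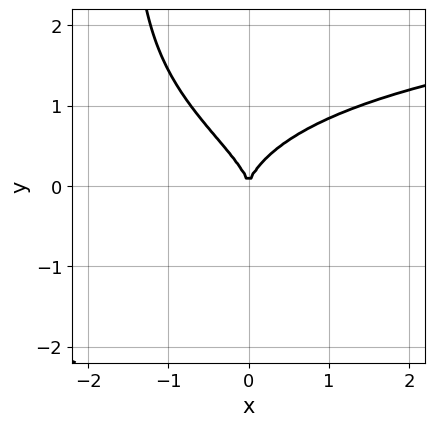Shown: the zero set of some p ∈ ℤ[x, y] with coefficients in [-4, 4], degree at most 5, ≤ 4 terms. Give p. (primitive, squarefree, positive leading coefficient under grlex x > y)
1. Degree: the shape is more complex than any degree-3 curve, so deg p = 4.
2. Against the integer gridlines: one x-axis crossing is at x = 0; one y-axis crossing is at y = 0.
3. Putting this together gives p.

2*x*y^3 + 3*y^3 - 3*x^2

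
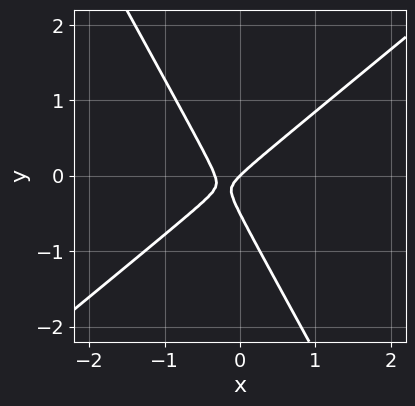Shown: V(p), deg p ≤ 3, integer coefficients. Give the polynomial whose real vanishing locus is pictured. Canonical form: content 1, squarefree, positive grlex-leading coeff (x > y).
Degree: no degree-1 curve has this shape, so deg p = 2.
Observable constraints: one y-axis crossing is at y = 0; it meets the x-axis at x = 0 (among the integer gridlines).
Solving for integer coefficients yields p as stated.

3*x^2 - 2*x*y - 2*y^2 + x - y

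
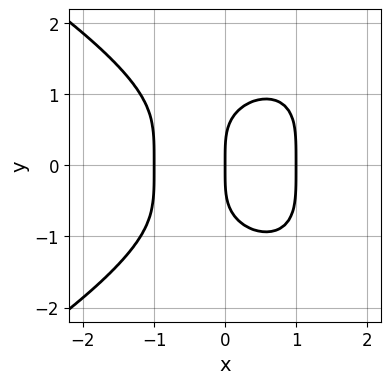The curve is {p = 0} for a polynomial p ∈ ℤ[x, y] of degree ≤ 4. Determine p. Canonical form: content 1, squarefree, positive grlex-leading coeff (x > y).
The degree is 4 — no degree-3 curve has this shape.
Symmetries: the y ↦ −y reflection is a symmetry, so y appears only in even powers.
Observable constraints: the x-axis gridline crossings are at x ∈ {-1, 0, 1}; it meets the y-axis at y = 0 (among the integer gridlines).
Solving for integer coefficients yields p as stated.

y^4 + 2*x^3 - 2*x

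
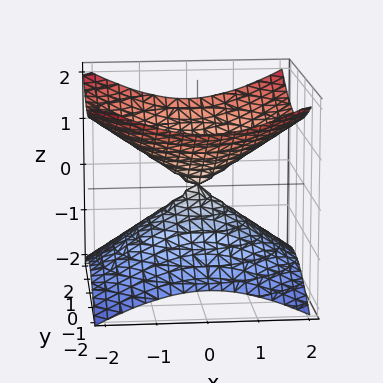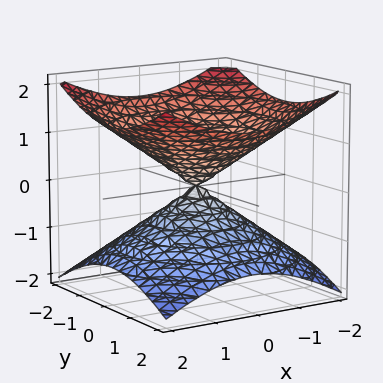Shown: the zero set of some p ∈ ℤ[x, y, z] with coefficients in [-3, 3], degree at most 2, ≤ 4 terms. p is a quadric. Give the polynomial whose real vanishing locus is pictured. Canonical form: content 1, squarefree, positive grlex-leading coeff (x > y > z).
First, the degree is 2 — a double cone through the origin; a quadric.
Next, symmetries: rotational symmetry about the z-axis ⇒ p depends on x, y only through x² + y²; it's symmetric under z → −z, forcing even powers of z.
Then, from the axis intercepts and sections: it crosses the z-axis at the gridline z = 0; a circular section at z = 1 has radius between 1 and 2; it meets the x-axis at x = 0 (among the integer gridlines); it meets the y-axis at y = 0 (among the integer gridlines).
Finally, assembling these constraints gives the stated polynomial.

x^2 + y^2 - 2*z^2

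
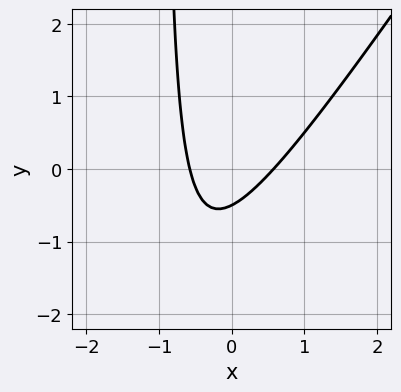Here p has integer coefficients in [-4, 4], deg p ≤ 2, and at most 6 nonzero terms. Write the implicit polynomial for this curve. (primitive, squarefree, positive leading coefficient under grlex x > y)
3*x^2 - 2*x*y - 2*y - 1

1. Degree: a generic line meets the curve in up to 2 points, so deg p = 2.
2. The integer polynomial consistent with all of this is the stated p.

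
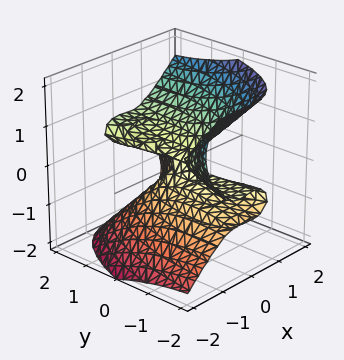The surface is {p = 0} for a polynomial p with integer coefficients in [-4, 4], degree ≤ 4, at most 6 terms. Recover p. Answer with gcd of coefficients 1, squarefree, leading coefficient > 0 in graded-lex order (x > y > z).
3*x^3 - x^2*y + y^2*z - 2*y*z^2 - 3*z^3

First, the degree is 3 — no degree-2 surface has this shape.
Then, observable constraints: it crosses the z-axis at the gridline z = 0; the visible y-axis segment lies entirely on the surface.
Finally, assembling these constraints gives the stated polynomial.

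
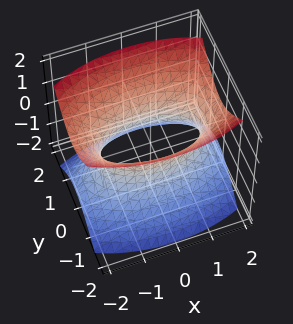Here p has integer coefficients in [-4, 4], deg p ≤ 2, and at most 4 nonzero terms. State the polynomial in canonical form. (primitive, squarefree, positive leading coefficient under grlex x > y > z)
(a) The degree is 2 — an hourglass — one-sheet hyperboloid; a quadric.
(b) Symmetries: mirror symmetry x ↦ −x ⇒ only even powers of x; it's symmetric under z → −z, forcing even powers of z; the y ↦ −y reflection is a symmetry, so y appears only in even powers.
(c) Checking where it meets the axes: it misses every integer gridline on the z-axis.
(d) Matching integer coefficients to the picture gives p.

x^2 + 3*y^2 - 2*z^2 - 2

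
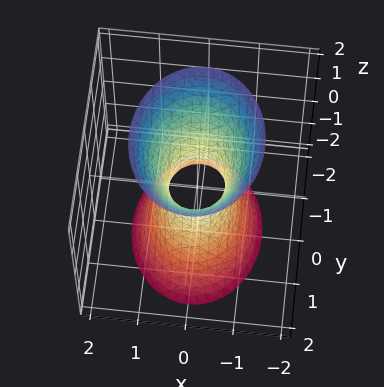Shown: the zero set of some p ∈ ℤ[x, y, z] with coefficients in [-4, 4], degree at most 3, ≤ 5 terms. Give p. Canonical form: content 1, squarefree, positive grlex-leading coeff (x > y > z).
1. The degree is 2 — one connected sheet with a waist; a quadric.
2. Symmetries: the x ↦ −x reflection is a symmetry, so x appears only in even powers; mirror symmetry y ↦ −y ⇒ only even powers of y; it's symmetric under z → −z, forcing even powers of z.
3. From the visible intercepts: it misses every integer gridline on the z-axis.
4. Fitting integer coefficients to these (and the overall shape) gives p.

3*x^2 + 2*y^2 - z^2 - 1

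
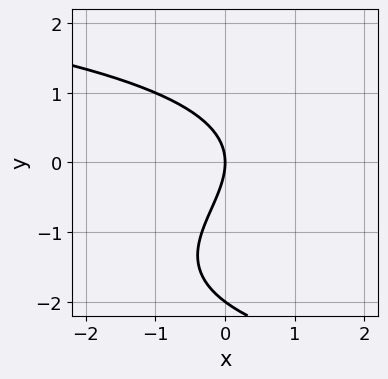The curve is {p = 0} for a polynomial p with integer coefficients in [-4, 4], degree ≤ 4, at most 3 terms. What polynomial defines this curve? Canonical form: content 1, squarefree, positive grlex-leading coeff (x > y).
(a) The degree is 3 — a generic line meets the curve in up to 3 points.
(b) From the axis intercepts and sections: it crosses the x-axis at the gridline x = 0; among the integer gridlines, it crosses the y-axis at y ∈ {-2, 0}.
(c) Matching integer coefficients to the picture gives p.

y^3 + 2*y^2 + 3*x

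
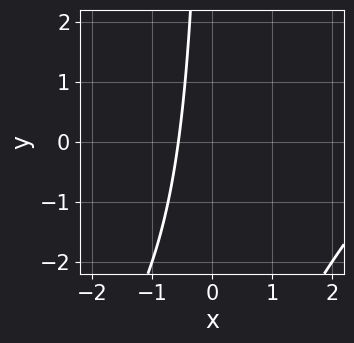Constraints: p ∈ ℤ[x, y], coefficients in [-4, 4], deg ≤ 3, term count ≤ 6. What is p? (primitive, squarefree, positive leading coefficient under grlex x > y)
x^2 - x*y - 3*x - 2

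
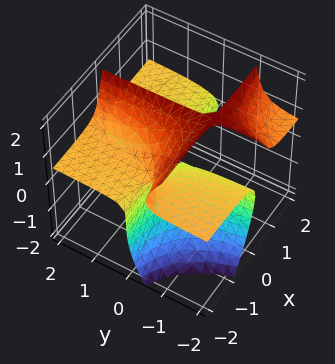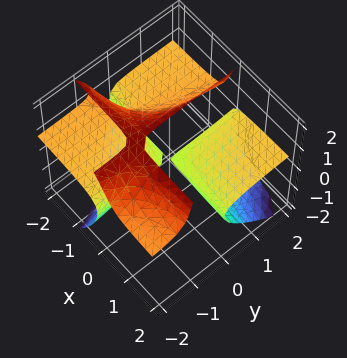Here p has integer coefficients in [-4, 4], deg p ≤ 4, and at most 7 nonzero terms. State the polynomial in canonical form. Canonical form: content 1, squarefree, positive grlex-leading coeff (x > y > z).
3*x*y*z + x*z^2 - z^3 - 2*x*y + 2*z^2

First, I count 2 distinct pieces. Treating them together as one polynomial.
Next, the degree is 3 — no degree-2 surface has this shape.
Next, from the visible intercepts: the visible x-axis segment lies entirely on the surface; the visible y-axis segment lies entirely on the surface; it meets the z-axis at z = 2 (among the integer gridlines).
Finally, the integer polynomial consistent with all of this is the stated p.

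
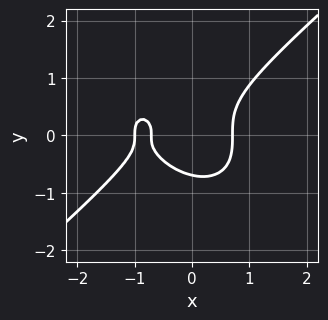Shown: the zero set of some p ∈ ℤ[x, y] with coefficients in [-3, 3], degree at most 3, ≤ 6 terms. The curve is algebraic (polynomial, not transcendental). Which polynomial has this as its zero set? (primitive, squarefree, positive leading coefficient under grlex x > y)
2*x^3 - 3*y^3 + 2*x^2 - x - 1

1. Degree: the shape is more complex than any degree-2 curve, so deg p = 3.
2. From the visible intercepts: it crosses the x-axis at the gridline x = -1.
3. Solving for integer coefficients yields p as stated.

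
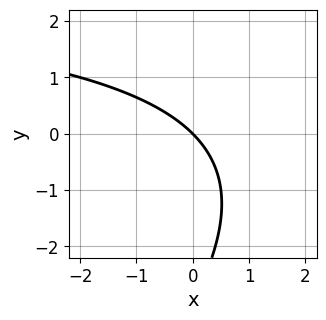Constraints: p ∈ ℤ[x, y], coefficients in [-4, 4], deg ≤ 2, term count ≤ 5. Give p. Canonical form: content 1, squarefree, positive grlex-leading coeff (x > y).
The degree is 2 — the shape is more complex than any degree-1 curve.
Observable constraints: one x-axis crossing is at x = 0; it crosses the y-axis at the gridline y = 0.
Assembling these constraints gives the stated polynomial.

x*y - y^2 - 3*x - 3*y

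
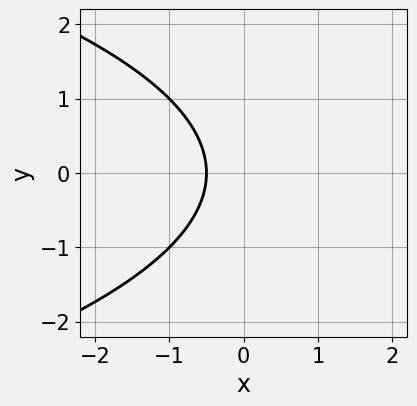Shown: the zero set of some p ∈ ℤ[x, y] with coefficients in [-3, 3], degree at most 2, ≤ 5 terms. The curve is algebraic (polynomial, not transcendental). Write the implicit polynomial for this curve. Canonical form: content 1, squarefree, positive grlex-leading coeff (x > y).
y^2 + 2*x + 1

1. deg p = 2. No degree-1 curve has this shape.
2. Symmetries: it's symmetric under y → −y, forcing even powers of y.
3. Observable constraints: it misses every integer gridline on the y-axis.
4. Together with the visible shape, these determine p as stated.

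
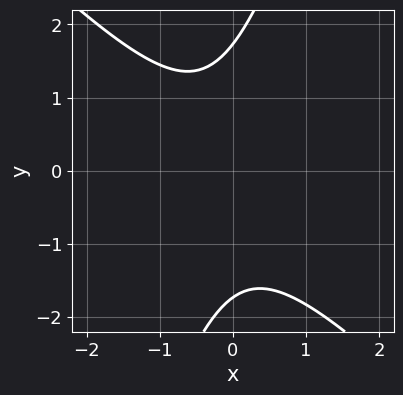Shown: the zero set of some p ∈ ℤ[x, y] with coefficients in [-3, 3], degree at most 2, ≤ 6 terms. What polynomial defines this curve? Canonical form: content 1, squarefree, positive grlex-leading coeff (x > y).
(a) Degree: the shape is more complex than any degree-1 curve, so deg p = 2.
(b) Checking where it meets the axes: no x-intercept at any integer in the box.
(c) The integer polynomial consistent with all of this is the stated p.

3*x^2 + 2*x*y - y^2 + x + 3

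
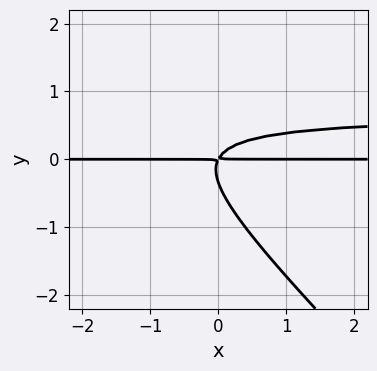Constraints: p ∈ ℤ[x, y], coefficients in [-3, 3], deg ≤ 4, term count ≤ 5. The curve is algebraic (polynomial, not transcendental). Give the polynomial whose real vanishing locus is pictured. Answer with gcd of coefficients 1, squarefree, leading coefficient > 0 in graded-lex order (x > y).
1. Degree: a generic line meets the curve in up to 3 points, so deg p = 3.
2. Against the integer gridlines: the visible x-axis segment lies entirely on the curve.
3. Putting this together gives p.

3*x*y^2 + 3*y^3 - 2*x*y + y^2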